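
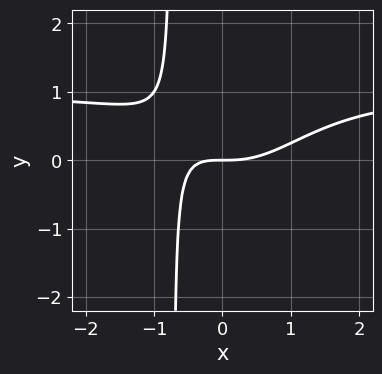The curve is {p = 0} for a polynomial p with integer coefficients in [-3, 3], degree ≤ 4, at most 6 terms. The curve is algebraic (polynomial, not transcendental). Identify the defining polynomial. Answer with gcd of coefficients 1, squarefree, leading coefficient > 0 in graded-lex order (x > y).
2*x^3*y - 2*x^3 + 3*x*y + 3*y

The degree is 4 — the shape is more complex than any degree-3 curve.
Checking where it meets the axes: one x-axis crossing is at x = 0; it crosses the y-axis at the gridline y = 0.
Assembling these constraints gives the stated polynomial.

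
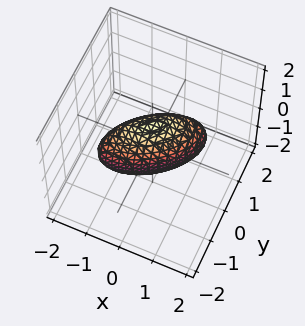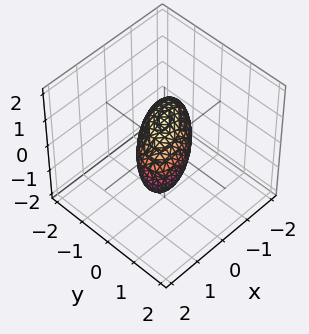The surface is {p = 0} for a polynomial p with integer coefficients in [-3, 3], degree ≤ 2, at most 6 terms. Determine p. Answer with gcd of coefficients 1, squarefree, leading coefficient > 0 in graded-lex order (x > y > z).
2*x^2 - 3*x*y + 3*y^2 + 2*z^2 - 2

Degree: no degree-1 surface has this shape, so deg p = 2.
Observable constraints: among the integer gridlines, it crosses the x-axis at x ∈ {-1, 1}; the z-axis gridline crossings are at z ∈ {-1, 1}.
These observations pin down the coefficients.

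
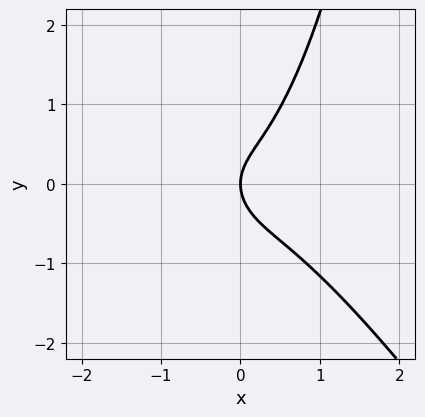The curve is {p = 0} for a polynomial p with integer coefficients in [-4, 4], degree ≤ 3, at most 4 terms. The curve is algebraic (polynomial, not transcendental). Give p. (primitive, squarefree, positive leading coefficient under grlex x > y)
First, deg p = 3. The shape is more complex than any degree-2 curve.
Then, from the axis intercepts and sections: one y-axis crossing is at y = 0; it crosses the x-axis at the gridline x = 0.
Finally, these observations pin down the coefficients.

3*x^3 + 2*x^2*y - 2*y^2 + 2*x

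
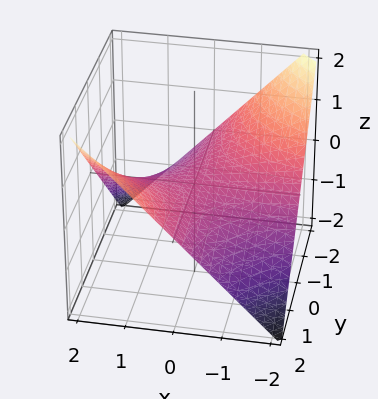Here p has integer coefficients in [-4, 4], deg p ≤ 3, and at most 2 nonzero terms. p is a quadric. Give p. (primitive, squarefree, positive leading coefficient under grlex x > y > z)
x*y - 2*z

First, degree: a hyperbolic paraboloid; a quadric, so deg p = 2.
Next, against the integer gridlines: every point of the y-axis in the box is on the surface; the visible x-axis segment lies entirely on the surface; one z-axis crossing is at z = 0.
Finally, fitting integer coefficients to these (and the overall shape) gives p.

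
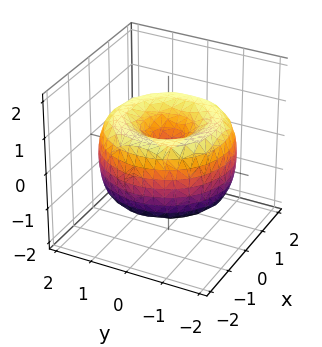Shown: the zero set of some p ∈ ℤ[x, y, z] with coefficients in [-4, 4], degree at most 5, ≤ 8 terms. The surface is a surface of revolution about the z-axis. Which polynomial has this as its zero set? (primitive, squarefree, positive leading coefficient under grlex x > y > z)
Degree: a generic line meets the surface in up to 4 points, so deg p = 4.
Symmetries: the surface is invariant under rotation about z: p = q(x² + y², z).
Against the integer gridlines: it meets the x-axis at x = 0 (among the integer gridlines); one z-axis crossing is at z = 0.
Solving for integer coefficients yields p as stated.

x^4 + 2*x^2*y^2 + y^4 - 3*x^2 - 3*y^2 + 2*z^2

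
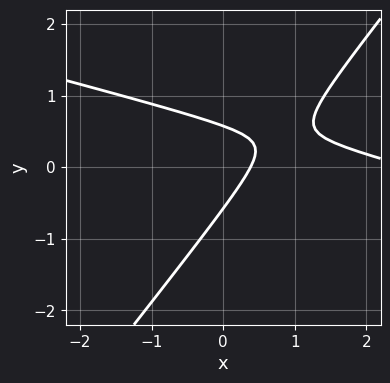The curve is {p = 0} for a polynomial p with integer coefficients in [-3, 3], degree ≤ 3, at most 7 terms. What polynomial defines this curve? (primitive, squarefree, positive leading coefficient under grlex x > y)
1. deg p = 2. A generic line meets the curve in up to 2 points.
2. Matching integer coefficients to the picture gives p.

x^2 + 3*x*y - 3*y^2 - 3*x + 1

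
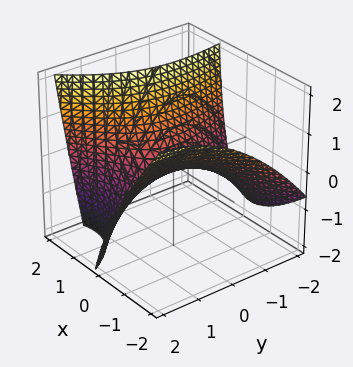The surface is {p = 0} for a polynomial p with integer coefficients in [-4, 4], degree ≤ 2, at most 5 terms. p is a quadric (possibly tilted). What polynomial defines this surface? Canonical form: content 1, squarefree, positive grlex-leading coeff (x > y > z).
1. The degree is 2 — no degree-1 surface has this shape.
2. Against the integer gridlines: it meets the x-axis at x = 0 (among the integer gridlines); it crosses the z-axis at the gridline z = 0; it meets the y-axis at y = 0 (among the integer gridlines).
3. Assembling these constraints gives the stated polynomial.

2*x^2 - 2*x*y + 2*x*z - y^2 - 3*z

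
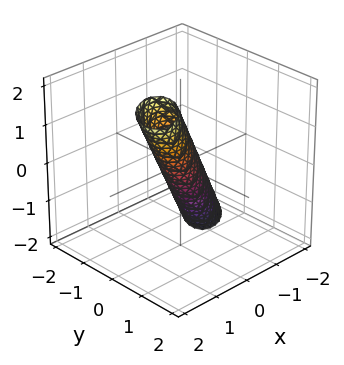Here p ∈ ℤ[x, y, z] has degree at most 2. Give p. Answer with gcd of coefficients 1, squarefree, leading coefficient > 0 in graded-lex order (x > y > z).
3*x^2 - 3*x*y - 3*x*z + 3*y^2 + z^2 - 1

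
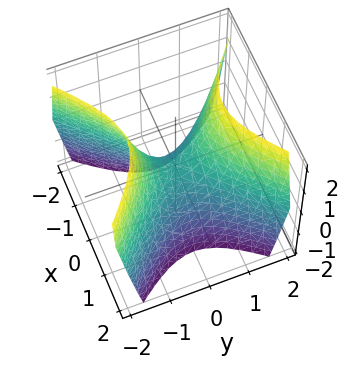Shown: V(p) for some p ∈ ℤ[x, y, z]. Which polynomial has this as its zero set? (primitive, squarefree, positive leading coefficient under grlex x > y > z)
3*x^2 - 3*y^2 + 2*z

Degree: a saddle surface; a quadric, so deg p = 2.
Symmetries: mirror symmetry x ↦ −x ⇒ only even powers of x; mirror symmetry y ↦ −y ⇒ only even powers of y.
From the visible intercepts: it crosses the y-axis at the gridline y = 0; it crosses the x-axis at the gridline x = 0; one z-axis crossing is at z = 0.
Fitting integer coefficients to these (and the overall shape) gives p.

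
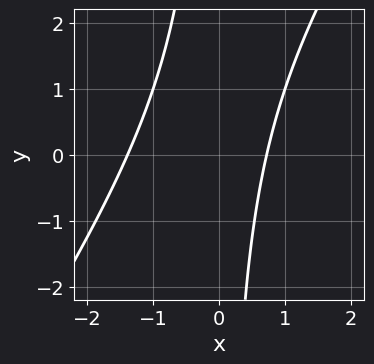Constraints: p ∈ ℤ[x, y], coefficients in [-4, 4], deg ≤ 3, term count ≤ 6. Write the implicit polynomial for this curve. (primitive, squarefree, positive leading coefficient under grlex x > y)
First, the degree is 2 — a generic line meets the curve in up to 2 points.
Next, from the visible intercepts: it misses every integer gridline on the y-axis.
Finally, matching integer coefficients to the picture gives p.

3*x^2 - 2*x*y + 2*x - 3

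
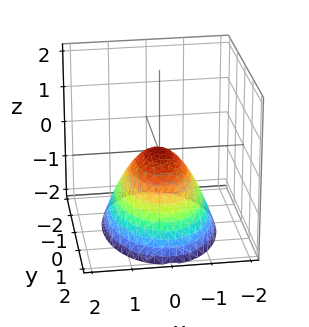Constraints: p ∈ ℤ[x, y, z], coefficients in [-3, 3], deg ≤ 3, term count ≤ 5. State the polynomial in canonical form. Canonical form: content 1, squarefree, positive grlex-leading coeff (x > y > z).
2*x^2 + y^2 + 2*z

1. deg p = 2. A paraboloid; a quadric.
2. Symmetries: the y ↦ −y reflection is a symmetry, so y appears only in even powers; it's symmetric under x → −x, forcing even powers of x.
3. Against the integer gridlines: it crosses the y-axis at the gridline y = 0; one z-axis crossing is at z = 0.
4. The integer polynomial consistent with all of this is the stated p.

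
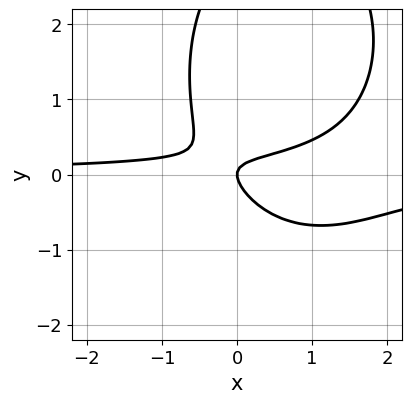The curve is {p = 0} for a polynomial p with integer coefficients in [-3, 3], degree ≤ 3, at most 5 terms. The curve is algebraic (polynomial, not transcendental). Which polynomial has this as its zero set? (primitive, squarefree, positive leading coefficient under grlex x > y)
Degree: the shape is more complex than any degree-2 curve, so deg p = 3.
Observable constraints: one x-axis crossing is at x = 0; it crosses the y-axis at the gridline y = 0.
These observations pin down the coefficients.

2*x^2*y + y^3 - 3*x*y - 3*y^2 + x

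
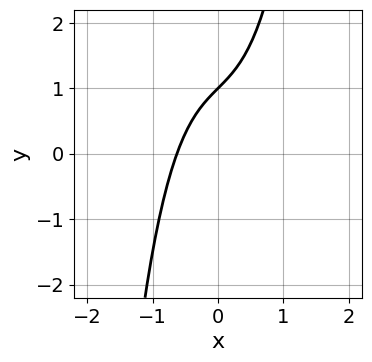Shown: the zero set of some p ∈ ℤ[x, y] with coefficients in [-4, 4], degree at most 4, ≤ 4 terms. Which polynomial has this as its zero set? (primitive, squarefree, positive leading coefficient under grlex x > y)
First, degree: no degree-2 curve has this shape, so deg p = 3.
Then, from the visible intercepts: it meets the y-axis at y = 1 (among the integer gridlines).
Finally, solving for integer coefficients yields p as stated.

3*x^3 + 2*x - 2*y + 2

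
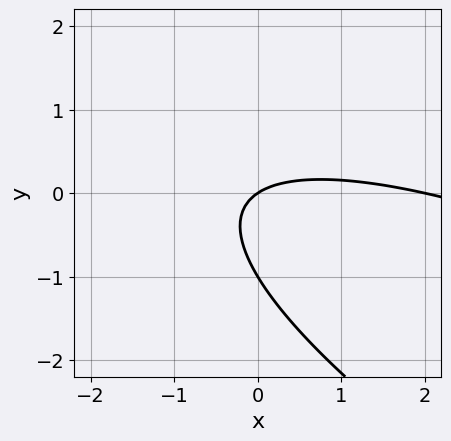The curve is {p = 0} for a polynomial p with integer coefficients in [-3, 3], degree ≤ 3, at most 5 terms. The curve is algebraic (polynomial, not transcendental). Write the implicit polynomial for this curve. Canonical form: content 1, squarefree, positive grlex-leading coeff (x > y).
x^2 + 3*x*y + 3*y^2 - 2*x + 3*y

The degree is 2 — the shape is more complex than any degree-1 curve.
Observable constraints: the x-axis gridline crossings are at x ∈ {0, 2}; the y-axis gridline crossings are at y ∈ {-1, 0}.
These observations pin down the coefficients.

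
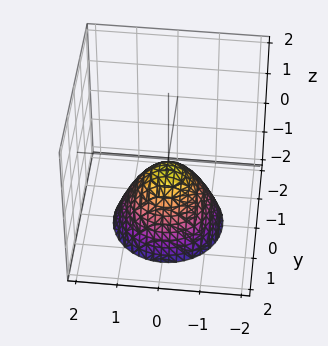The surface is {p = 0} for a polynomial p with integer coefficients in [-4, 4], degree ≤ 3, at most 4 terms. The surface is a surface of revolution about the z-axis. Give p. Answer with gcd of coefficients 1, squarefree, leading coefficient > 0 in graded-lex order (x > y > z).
3*x^2 + 3*y^2 + 3*z + 1

First, degree: no degree-1 surface has this shape, so deg p = 2.
Then, by symmetry, the z-axis is an axis of rotation, so x and y enter only as x² + y².
Next, reading off the gridlines: a circular section at z = -1 has radius between 0 and 1; the surface avoids every integer y-axis point in the box; it misses every integer gridline on the x-axis.
Finally, together with the visible shape, these determine p as stated.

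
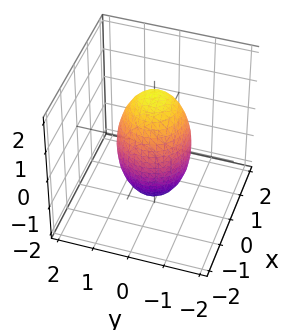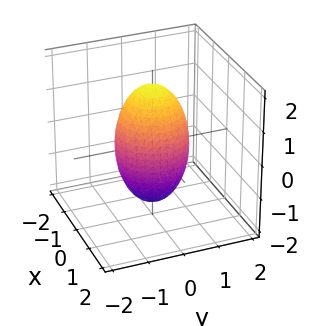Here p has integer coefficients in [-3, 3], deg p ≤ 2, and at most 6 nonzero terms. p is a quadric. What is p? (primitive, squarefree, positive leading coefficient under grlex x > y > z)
deg p = 2. A closed, bounded, convex surface; a quadric.
Symmetries: the surface is invariant under rotation about z: p = q(x² + y², z); the z ↦ −z reflection is a symmetry, so z appears only in even powers.
Reading off the gridlines: a circular section at z = -1 has radius between 0 and 1; among the integer gridlines, it crosses the x-axis at x ∈ {-1, 1}; among the integer gridlines, it crosses the y-axis at y ∈ {-1, 1}.
Matching integer coefficients to the picture gives p.

3*x^2 + 3*y^2 + z^2 - 3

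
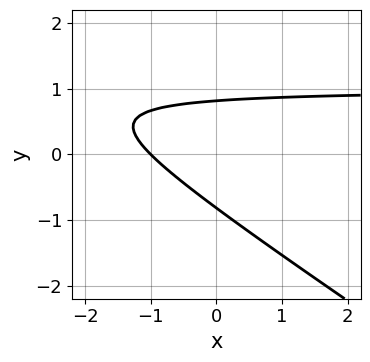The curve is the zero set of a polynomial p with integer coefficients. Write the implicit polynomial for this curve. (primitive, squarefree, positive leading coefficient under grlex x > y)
(a) The degree is 2 — the shape is more complex than any degree-1 curve.
(b) Checking where it meets the axes: one x-axis crossing is at x = -1.
(c) Putting this together gives p.

2*x*y + 3*y^2 - 2*x - 2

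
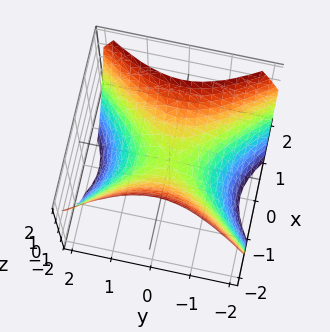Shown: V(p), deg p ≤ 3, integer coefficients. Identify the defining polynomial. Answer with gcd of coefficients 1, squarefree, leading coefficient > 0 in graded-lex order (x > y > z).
3*x^2 - 2*y^2 - 3*z

1. deg p = 2.
2. Symmetries: it's symmetric under x → −x, forcing even powers of x; mirror symmetry y ↦ −y ⇒ only even powers of y.
3. Observable constraints: it crosses the z-axis at the gridline z = 0; it crosses the y-axis at the gridline y = 0; it crosses the x-axis at the gridline x = 0.
4. Putting this together gives p.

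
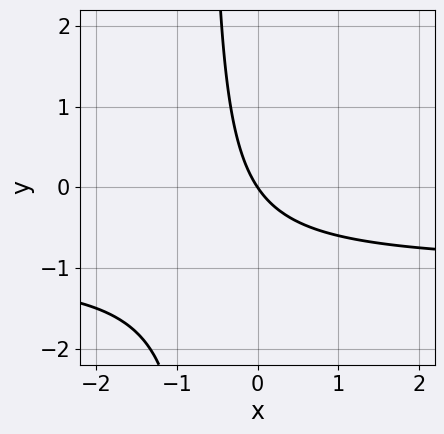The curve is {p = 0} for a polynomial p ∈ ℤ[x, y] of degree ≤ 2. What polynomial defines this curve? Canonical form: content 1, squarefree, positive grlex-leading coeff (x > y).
1. The degree is 2 — the shape is more complex than any degree-1 curve.
2. From the axis intercepts and sections: it crosses the x-axis at the gridline x = 0; one y-axis crossing is at y = 0.
3. These observations pin down the coefficients.

3*x*y + 3*x + 2*y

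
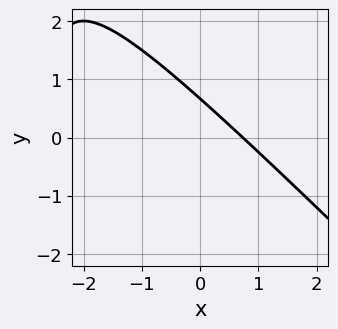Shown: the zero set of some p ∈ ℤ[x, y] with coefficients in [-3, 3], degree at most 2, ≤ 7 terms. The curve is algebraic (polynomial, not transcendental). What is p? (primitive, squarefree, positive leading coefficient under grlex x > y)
x^2 + x*y + 2*x + 3*y - 2

(a) Degree: the shape is more complex than any degree-1 curve, so deg p = 2.
(b) Matching integer coefficients to the picture gives p.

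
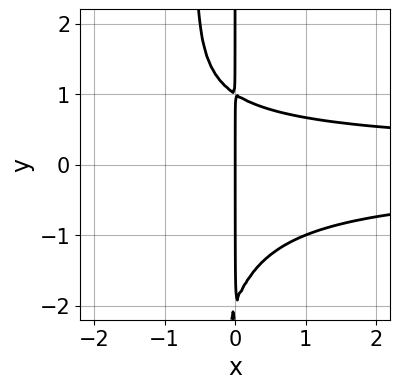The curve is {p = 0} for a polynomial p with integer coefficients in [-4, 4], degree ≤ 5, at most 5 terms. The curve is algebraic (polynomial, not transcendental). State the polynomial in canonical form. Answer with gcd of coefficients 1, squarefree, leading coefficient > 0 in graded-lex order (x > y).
2*x^2*y^2 + x*y^2 + x*y - 2*x

1. deg p = 4. The shape is more complex than any degree-3 curve.
2. From the axis intercepts and sections: every point of the y-axis in the box is on the curve; one x-axis crossing is at x = 0.
3. The integer polynomial consistent with all of this is the stated p.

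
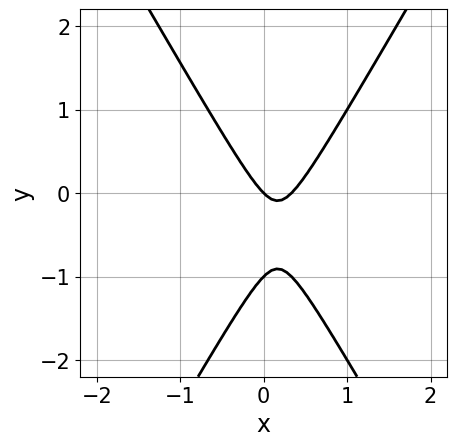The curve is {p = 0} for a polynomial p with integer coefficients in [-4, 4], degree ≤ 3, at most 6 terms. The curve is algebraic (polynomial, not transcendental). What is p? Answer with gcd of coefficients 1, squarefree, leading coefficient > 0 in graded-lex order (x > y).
1. Degree: a generic line meets the curve in up to 2 points, so deg p = 2.
2. Observable constraints: it crosses the x-axis at the gridline x = 0; among the integer gridlines, it crosses the y-axis at y ∈ {-1, 0}.
3. The integer polynomial consistent with all of this is the stated p.

3*x^2 - y^2 - x - y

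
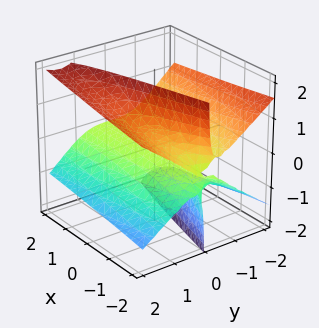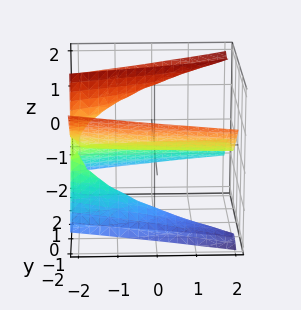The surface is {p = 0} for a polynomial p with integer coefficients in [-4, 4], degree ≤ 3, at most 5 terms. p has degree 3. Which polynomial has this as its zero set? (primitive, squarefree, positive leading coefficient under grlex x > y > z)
Degree: a generic line meets the surface in up to 3 points, so deg p = 3.
Against the integer gridlines: one z-axis crossing is at z = 0; it crosses the y-axis at the gridline y = 0.
Together with the visible shape, these determine p as stated. Check: (-1, 0, 0) on the x-axis lies on the surface, and p(-1, 0, 0) = 0. ✓

y^3 - 2*y*z^2 + x*z + 2*z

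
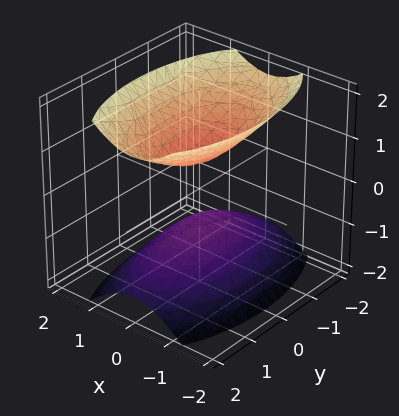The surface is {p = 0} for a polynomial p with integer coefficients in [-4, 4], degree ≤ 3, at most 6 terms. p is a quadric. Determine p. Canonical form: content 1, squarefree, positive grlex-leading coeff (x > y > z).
(a) The picture has 2 separate pieces. They look like related sheets of one shape, so recover p as a whole.
(b) The degree is 2 — two separate bowl-shaped sheets opening away from each other; a quadric.
(c) Symmetries: it's symmetric under y → −y, forcing even powers of y; the x ↦ −x reflection is a symmetry, so x appears only in even powers; the z ↦ −z reflection is a symmetry, so z appears only in even powers.
(d) From the visible intercepts: it misses every integer gridline on the x-axis; it misses every integer gridline on the y-axis.
(e) Matching integer coefficients to the picture gives p.

3*x^2 + y^2 - 2*z^2 + 1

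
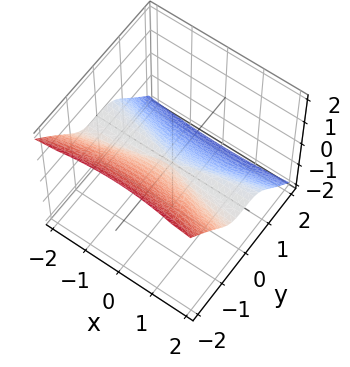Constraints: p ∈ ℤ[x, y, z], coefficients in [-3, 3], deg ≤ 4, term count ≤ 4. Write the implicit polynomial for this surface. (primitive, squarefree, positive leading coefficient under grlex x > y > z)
x^2*z + 3*y^3 + 3*z^3

deg p = 3. No degree-2 surface has this shape.
Checking where it meets the axes: it meets the z-axis at z = 0 (among the integer gridlines); every point of the x-axis in the box is on the surface; it crosses the y-axis at the gridline y = 0.
Matching integer coefficients to the picture gives p.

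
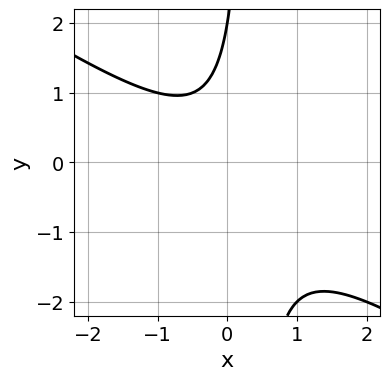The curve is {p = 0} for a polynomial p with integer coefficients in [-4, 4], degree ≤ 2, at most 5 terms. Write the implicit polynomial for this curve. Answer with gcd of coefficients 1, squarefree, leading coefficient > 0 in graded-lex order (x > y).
(a) The degree is 2 — a generic line meets the curve in up to 2 points.
(b) Checking where it meets the axes: no x-intercept at any integer in the box; it meets the y-axis at y = 2 (among the integer gridlines).
(c) Matching integer coefficients to the picture gives p.

2*x^2 + 3*x*y - y + 2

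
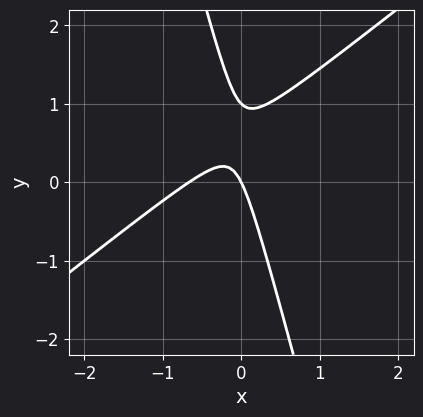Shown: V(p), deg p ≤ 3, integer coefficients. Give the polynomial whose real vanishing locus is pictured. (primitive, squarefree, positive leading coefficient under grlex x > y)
3*x^2 - 3*x*y - y^2 + 2*x + y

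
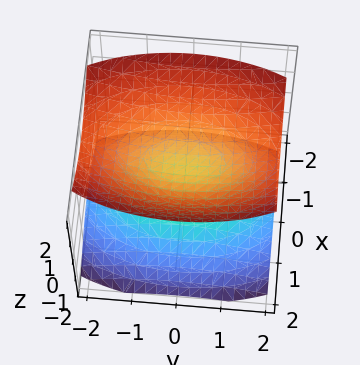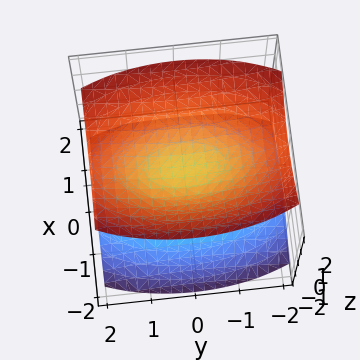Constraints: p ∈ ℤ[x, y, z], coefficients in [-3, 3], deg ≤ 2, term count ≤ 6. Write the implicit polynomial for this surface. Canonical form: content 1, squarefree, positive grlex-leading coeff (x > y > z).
3*x^2 + y^2 - 3*z^2 + 1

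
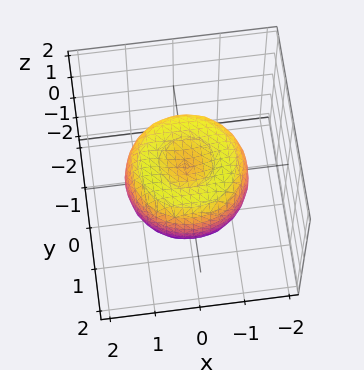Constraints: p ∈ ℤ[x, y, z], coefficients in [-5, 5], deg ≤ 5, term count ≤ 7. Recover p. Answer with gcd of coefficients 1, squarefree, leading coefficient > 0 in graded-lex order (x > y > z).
First, deg p = 4.
Then, by symmetry, every cross-section ⟂ z is a circle, so x, y appear only via x² + y².
Next, reading off the gridlines: a circular section at z = 0 has radius between 1 and 2.
Finally, solving for integer coefficients yields p as stated.

2*x^4 + 4*x^2*y^2 + 2*y^4 - 3*x^2 - 3*y^2 + 3*z^2 - 1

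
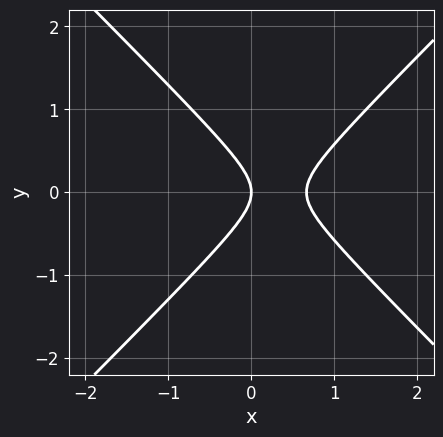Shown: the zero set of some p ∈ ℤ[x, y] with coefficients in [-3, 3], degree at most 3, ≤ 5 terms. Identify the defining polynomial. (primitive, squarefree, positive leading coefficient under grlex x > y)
(a) The degree is 2 — no degree-1 curve has this shape.
(b) Symmetries: it's symmetric under y → −y, forcing even powers of y.
(c) Against the integer gridlines: it meets the y-axis at y = 0 (among the integer gridlines); one x-axis crossing is at x = 0.
(d) Matching integer coefficients to the picture gives p.

3*x^2 - 3*y^2 - 2*x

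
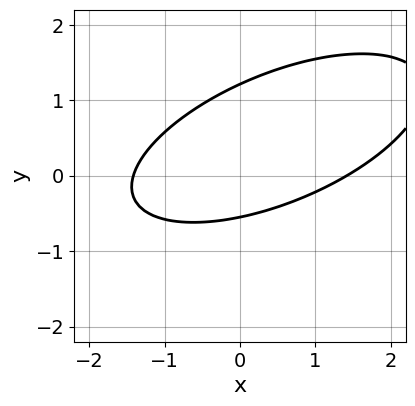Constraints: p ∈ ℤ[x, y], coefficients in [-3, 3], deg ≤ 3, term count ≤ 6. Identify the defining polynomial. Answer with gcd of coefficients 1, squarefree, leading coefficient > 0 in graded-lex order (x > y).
x^2 - 2*x*y + 3*y^2 - 2*y - 2

Degree: no degree-1 curve has this shape, so deg p = 2.
Matching integer coefficients to the picture gives p.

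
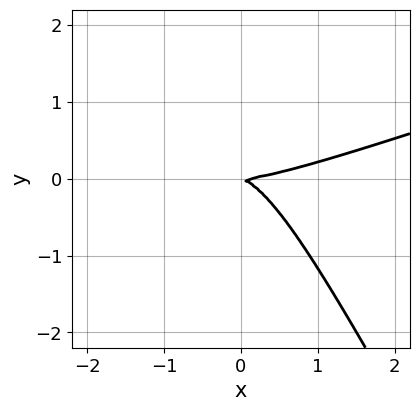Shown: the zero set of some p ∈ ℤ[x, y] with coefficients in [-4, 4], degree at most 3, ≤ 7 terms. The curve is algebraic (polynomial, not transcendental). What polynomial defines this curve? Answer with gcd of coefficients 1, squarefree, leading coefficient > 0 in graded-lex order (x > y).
x^3 - 3*x^2*y + y^3 - x*y - 3*y^2

(a) The degree is 3 — no degree-2 curve has this shape.
(b) From the axis intercepts and sections: it meets the x-axis at x = 0 (among the integer gridlines); it meets the y-axis at y = 0 (among the integer gridlines).
(c) Matching integer coefficients to the picture gives p.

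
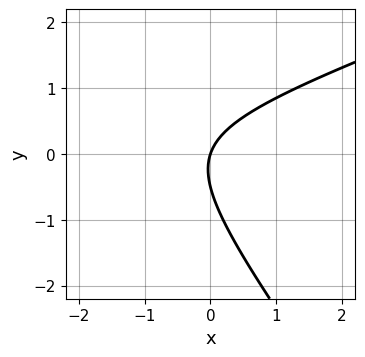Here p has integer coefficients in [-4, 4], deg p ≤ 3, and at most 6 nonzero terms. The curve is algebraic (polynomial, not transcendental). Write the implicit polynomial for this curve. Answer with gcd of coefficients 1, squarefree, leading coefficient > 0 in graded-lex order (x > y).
x^2 - 2*x*y - 2*y^2 + 3*x - y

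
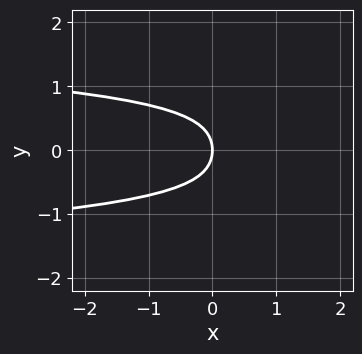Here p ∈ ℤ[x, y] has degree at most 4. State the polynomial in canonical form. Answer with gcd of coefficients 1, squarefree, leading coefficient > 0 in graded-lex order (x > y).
1. Degree: the shape is more complex than any degree-3 curve, so deg p = 4.
2. Symmetries: mirror symmetry y ↦ −y ⇒ only even powers of y.
3. From the axis intercepts and sections: one x-axis crossing is at x = 0; it crosses the y-axis at the gridline y = 0.
4. These observations pin down the coefficients.

2*y^4 + y^2 + x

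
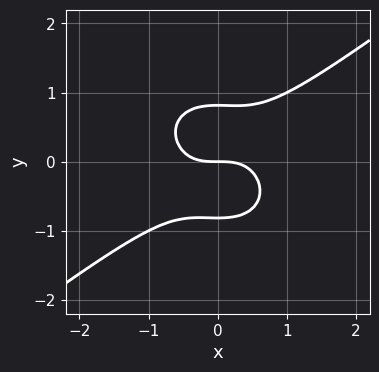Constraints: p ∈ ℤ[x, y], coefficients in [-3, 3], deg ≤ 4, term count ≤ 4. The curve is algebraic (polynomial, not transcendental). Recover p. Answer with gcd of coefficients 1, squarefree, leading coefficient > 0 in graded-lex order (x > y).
1. The degree is 3 — no degree-2 curve has this shape.
2. Checking where it meets the axes: one x-axis crossing is at x = 0; it meets the y-axis at y = 0 (among the integer gridlines).
3. Together with the visible shape, these determine p as stated.

2*x^3 - x^2*y - 3*y^3 + 2*y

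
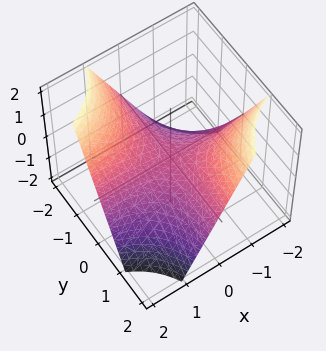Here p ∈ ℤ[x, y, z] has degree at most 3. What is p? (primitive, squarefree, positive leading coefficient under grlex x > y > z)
1. deg p = 2.
2. Checking where it meets the axes: it meets the z-axis at z = 0 (among the integer gridlines); every point of the x-axis in the box is on the surface.
3. Assembling these constraints gives the stated polynomial.

x*y + z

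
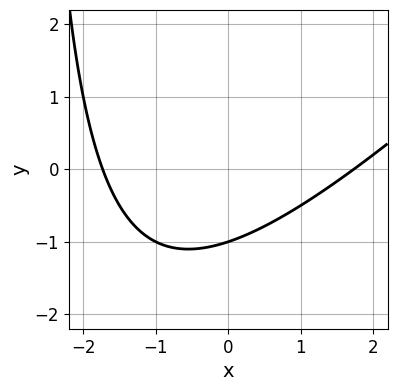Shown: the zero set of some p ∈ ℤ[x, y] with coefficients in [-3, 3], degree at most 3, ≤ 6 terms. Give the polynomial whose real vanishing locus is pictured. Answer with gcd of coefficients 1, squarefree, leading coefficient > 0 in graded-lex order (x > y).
1. The degree is 2 — the shape is more complex than any degree-1 curve.
2. Observable constraints: it meets the y-axis at y = -1 (among the integer gridlines).
3. Matching integer coefficients to the picture gives p.

x^2 - x*y - 3*y - 3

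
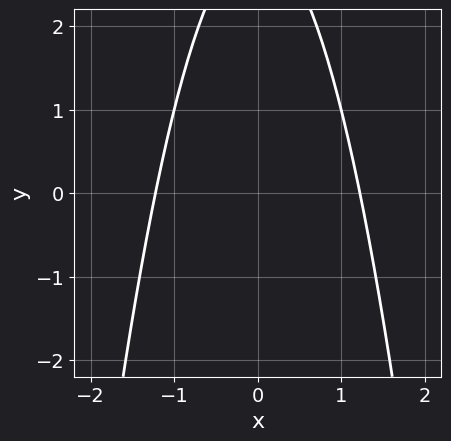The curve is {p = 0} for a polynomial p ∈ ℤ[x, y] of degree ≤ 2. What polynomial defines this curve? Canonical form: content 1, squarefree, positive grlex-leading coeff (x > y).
(a) deg p = 2. A generic line meets the curve in up to 2 points.
(b) Symmetries: it's symmetric under x → −x, forcing even powers of x.
(c) Reading off the gridlines: it misses every integer gridline on the y-axis.
(d) Fitting integer coefficients to these (and the overall shape) gives p.

2*x^2 + y - 3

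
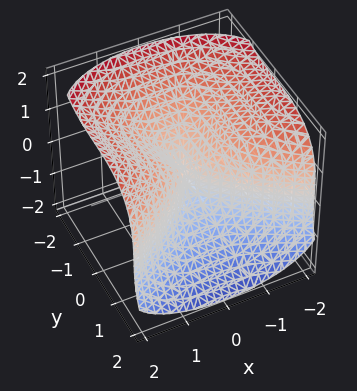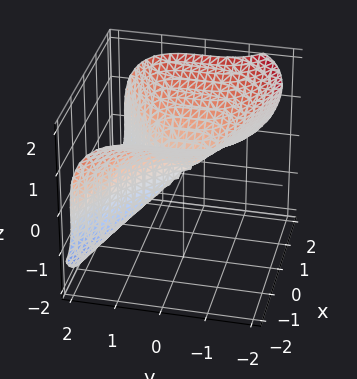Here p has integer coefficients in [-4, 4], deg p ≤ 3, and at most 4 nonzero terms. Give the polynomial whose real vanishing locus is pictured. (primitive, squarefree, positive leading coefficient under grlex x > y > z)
1. Degree: the shape is more complex than any degree-2 surface, so deg p = 3.
2. Against the integer gridlines: it meets the y-axis at y = 0 (among the integer gridlines); one z-axis crossing is at z = 0; one x-axis crossing is at x = 0.
3. Fitting integer coefficients to these (and the overall shape) gives p.

2*y^3 + 2*z^3 - 3*x^2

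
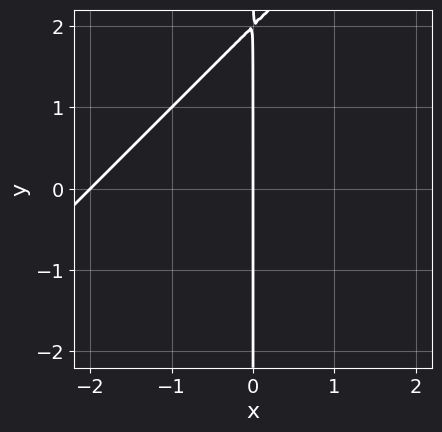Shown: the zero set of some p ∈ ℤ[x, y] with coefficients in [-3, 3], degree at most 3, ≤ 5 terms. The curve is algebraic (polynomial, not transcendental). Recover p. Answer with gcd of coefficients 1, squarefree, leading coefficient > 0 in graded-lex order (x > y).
x^2 - x*y + 2*x

Degree: no degree-1 curve has this shape, so deg p = 2.
Checking where it meets the axes: every point of the y-axis in the box is on the curve; the x-axis gridline crossings are at x ∈ {-2, 0}.
Assembling these constraints gives the stated polynomial.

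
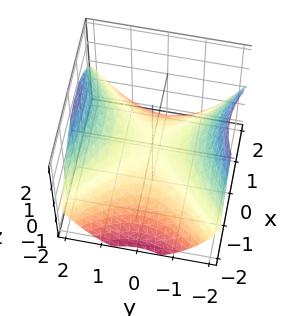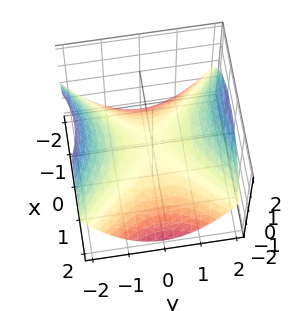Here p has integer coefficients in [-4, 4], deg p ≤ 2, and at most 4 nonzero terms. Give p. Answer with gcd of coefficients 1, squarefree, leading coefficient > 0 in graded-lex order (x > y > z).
1. The degree is 2 — a hyperbolic paraboloid; a quadric.
2. Symmetries: the x ↦ −x reflection is a symmetry, so x appears only in even powers; the y ↦ −y reflection is a symmetry, so y appears only in even powers.
3. Against the integer gridlines: one z-axis crossing is at z = 0; one y-axis crossing is at y = 0.
4. The integer polynomial consistent with all of this is the stated p.

x^2 - y^2 + 2*z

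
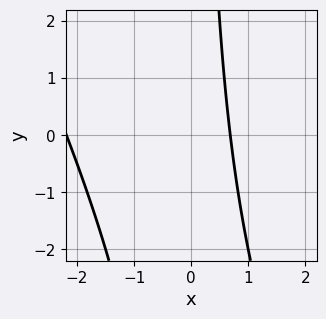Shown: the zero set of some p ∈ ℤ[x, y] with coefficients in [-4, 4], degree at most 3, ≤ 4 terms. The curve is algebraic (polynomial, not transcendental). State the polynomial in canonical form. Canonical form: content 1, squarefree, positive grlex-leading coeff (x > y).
2*x^2 + x*y + 3*x - 3

(a) deg p = 2.
(b) From the axis intercepts and sections: the curve avoids every integer y-axis point in the box.
(c) Assembling these constraints gives the stated polynomial.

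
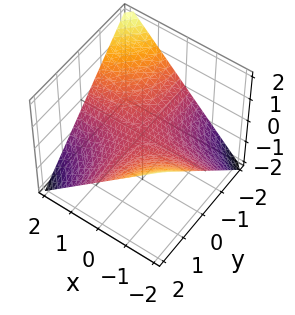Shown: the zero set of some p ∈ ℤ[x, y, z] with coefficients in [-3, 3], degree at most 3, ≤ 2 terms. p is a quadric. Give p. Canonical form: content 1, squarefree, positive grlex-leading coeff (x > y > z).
(a) Degree: a saddle surface; a quadric, so deg p = 2.
(b) From the axis intercepts and sections: every point of the y-axis in the box is on the surface; one z-axis crossing is at z = 0; the visible x-axis segment lies entirely on the surface.
(c) Putting this together gives p.

x*y + 2*z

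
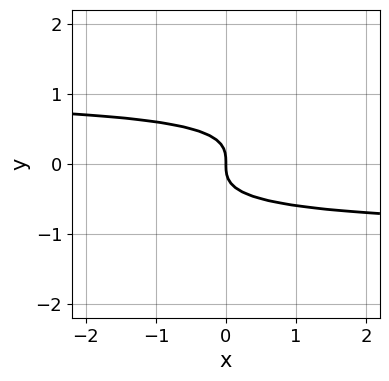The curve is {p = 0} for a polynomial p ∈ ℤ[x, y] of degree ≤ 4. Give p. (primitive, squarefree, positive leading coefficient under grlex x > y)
x*y^2 - 3*y^3 - x

deg p = 3. The shape is more complex than any degree-2 curve.
Against the integer gridlines: one x-axis crossing is at x = 0; it meets the y-axis at y = 0 (among the integer gridlines).
These observations pin down the coefficients.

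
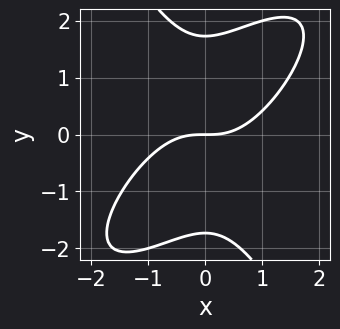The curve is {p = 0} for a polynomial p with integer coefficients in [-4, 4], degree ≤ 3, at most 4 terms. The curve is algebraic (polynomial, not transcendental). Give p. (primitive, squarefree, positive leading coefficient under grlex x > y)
2*x^3 - 2*x^2*y + y^3 - 3*y

Degree: the shape is more complex than any degree-2 curve, so deg p = 3.
Observable constraints: it meets the x-axis at x = 0 (among the integer gridlines); it meets the y-axis at y = 0 (among the integer gridlines).
Together with the visible shape, these determine p as stated.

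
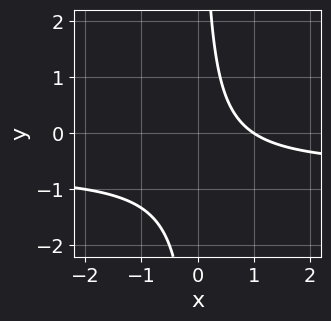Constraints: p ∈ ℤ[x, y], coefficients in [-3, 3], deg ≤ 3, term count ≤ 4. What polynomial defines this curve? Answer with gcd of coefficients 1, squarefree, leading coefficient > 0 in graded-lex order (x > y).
3*x*y + 2*x - 2

First, degree: a generic line meets the curve in up to 2 points, so deg p = 2.
Then, from the visible intercepts: it meets the x-axis at x = 1 (among the integer gridlines); the curve avoids every integer y-axis point in the box.
Finally, fitting integer coefficients to these (and the overall shape) gives p.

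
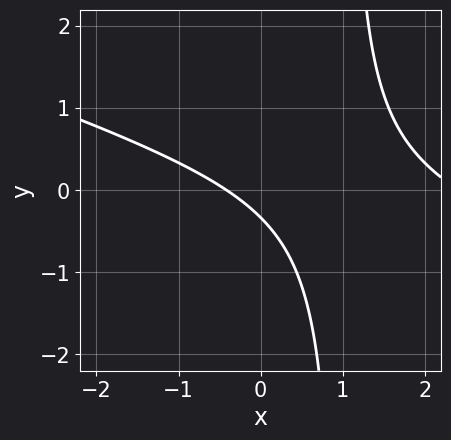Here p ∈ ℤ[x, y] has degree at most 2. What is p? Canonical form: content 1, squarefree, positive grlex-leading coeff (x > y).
x^2 + 3*x*y - 2*x - 3*y - 1

(a) The degree is 2 — no degree-1 curve has this shape.
(b) Matching integer coefficients to the picture gives p.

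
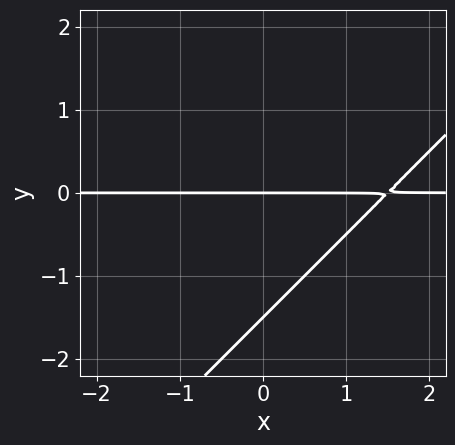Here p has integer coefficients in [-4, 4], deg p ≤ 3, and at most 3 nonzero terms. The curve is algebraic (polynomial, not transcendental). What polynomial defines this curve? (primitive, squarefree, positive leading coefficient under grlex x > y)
2*x*y - 2*y^2 - 3*y

1. deg p = 2. The shape is more complex than any degree-1 curve.
2. Against the integer gridlines: every point of the x-axis in the box is on the curve; one y-axis crossing is at y = 0.
3. Solving for integer coefficients yields p as stated.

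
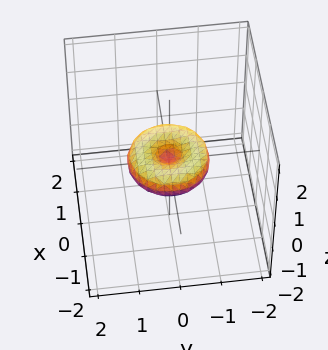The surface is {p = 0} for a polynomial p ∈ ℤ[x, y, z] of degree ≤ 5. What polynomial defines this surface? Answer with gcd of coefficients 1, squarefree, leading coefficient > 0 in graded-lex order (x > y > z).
x^4 + 2*x^2*y^2 + y^4 - x^2 - y^2 + 2*z^2

1. Degree: a generic line meets the surface in up to 4 points, so deg p = 4.
2. Symmetry: the surface is invariant under rotation about z: p = q(x² + y², z).
3. Against the integer gridlines: among the integer gridlines, it crosses the x-axis at x ∈ {-1, 0, 1}; among the integer gridlines, it crosses the y-axis at y ∈ {-1, 0, 1}; a circular section at z = 0 has radius exactly 1.
4. The integer polynomial consistent with all of this is the stated p.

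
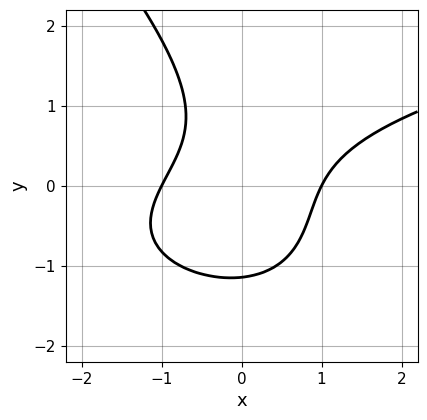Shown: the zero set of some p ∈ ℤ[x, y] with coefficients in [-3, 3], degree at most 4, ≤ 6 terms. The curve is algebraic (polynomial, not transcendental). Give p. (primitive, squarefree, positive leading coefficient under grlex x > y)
2*x*y^2 + 2*y^3 - 3*x^2 + 3*x*y + 3

(a) Degree: the shape is more complex than any degree-2 curve, so deg p = 3.
(b) From the axis intercepts and sections: among the integer gridlines, it crosses the x-axis at x ∈ {-1, 1}.
(c) The integer polynomial consistent with all of this is the stated p.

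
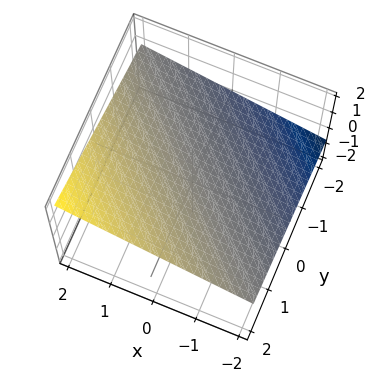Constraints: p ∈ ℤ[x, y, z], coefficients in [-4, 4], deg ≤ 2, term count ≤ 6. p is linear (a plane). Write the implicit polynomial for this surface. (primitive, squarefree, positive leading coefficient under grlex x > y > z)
x + y - 3*z + 2

Degree: the surface is flat (a plane), so deg p = 1.
Reading off the gridlines: one x-axis crossing is at x = -2; one y-axis crossing is at y = -2.
Together with the visible shape, these determine p as stated.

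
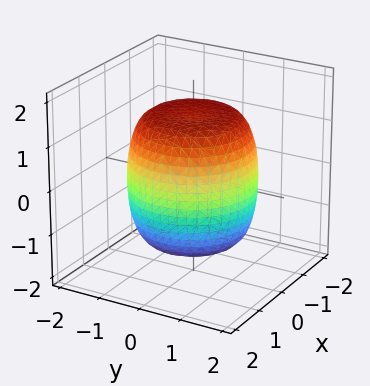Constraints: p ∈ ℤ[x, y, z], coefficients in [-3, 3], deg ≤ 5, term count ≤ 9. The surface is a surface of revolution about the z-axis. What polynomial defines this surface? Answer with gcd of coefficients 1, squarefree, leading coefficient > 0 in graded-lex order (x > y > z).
x^4 + 2*x^2*y^2 + y^4 - x^2 - y^2 + z^2 - 2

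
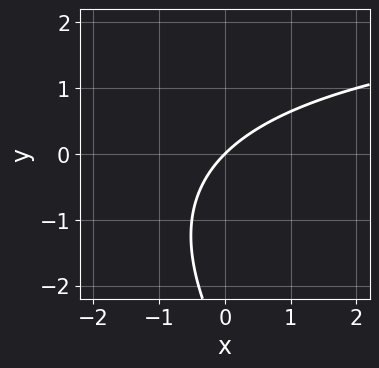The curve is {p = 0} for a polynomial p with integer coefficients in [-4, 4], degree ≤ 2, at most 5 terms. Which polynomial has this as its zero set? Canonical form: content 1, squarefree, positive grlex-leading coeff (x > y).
x*y + y^2 - 3*x + 3*y

The degree is 2 — no degree-1 curve has this shape.
Observable constraints: it crosses the y-axis at the gridline y = 0; one x-axis crossing is at x = 0.
Fitting integer coefficients to these (and the overall shape) gives p.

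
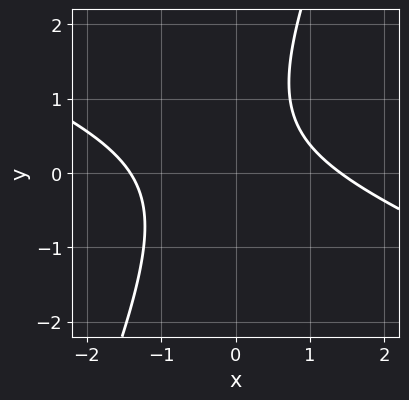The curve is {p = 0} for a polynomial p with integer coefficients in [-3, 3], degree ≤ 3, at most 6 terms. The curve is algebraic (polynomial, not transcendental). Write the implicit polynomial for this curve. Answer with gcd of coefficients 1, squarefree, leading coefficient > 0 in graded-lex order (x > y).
deg p = 2.
From the axis intercepts and sections: the curve avoids every integer y-axis point in the box.
Matching integer coefficients to the picture gives p.

x^2 + 2*x*y - y^2 + y - 2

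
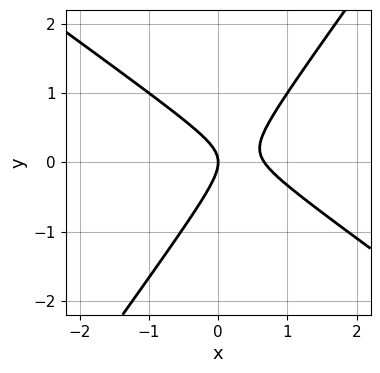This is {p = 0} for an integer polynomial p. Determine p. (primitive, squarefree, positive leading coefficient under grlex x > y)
1. Degree: a generic line meets the curve in up to 2 points, so deg p = 2.
2. Observable constraints: one x-axis crossing is at x = 0; it crosses the y-axis at the gridline y = 0.
3. Solving for integer coefficients yields p as stated.

3*x^2 + 2*x*y - 3*y^2 - 2*x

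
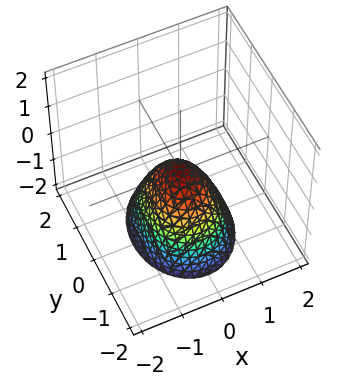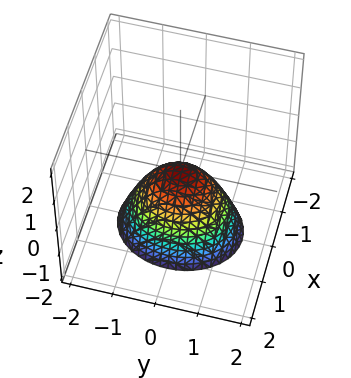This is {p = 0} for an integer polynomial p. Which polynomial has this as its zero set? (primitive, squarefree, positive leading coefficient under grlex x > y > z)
First, deg p = 2. A paraboloid; a quadric.
Next, symmetries: mirror symmetry y ↦ −y ⇒ only even powers of y; it's symmetric under x → −x, forcing even powers of x.
Next, from the axis intercepts and sections: it meets the y-axis at y = 0 (among the integer gridlines); one z-axis crossing is at z = 0; it meets the x-axis at x = 0 (among the integer gridlines).
Finally, solving for integer coefficients yields p as stated.

3*x^2 + 2*y^2 + 2*z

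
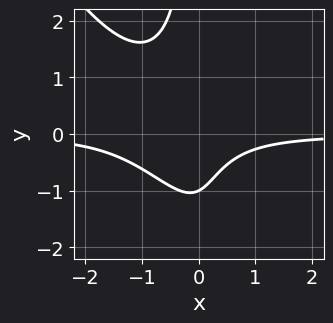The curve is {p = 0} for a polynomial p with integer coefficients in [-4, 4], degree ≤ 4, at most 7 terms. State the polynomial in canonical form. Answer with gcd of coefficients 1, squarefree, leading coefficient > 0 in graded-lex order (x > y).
3*x^2*y + 2*x*y^2 + 3*x*y + 2*y + 2

First, the degree is 3 — the shape is more complex than any degree-2 curve.
Next, checking where it meets the axes: the curve avoids every integer x-axis point in the box; one y-axis crossing is at y = -1.
Finally, fitting integer coefficients to these (and the overall shape) gives p.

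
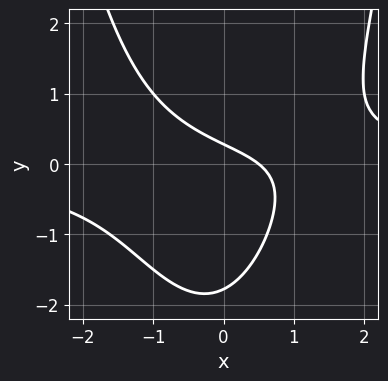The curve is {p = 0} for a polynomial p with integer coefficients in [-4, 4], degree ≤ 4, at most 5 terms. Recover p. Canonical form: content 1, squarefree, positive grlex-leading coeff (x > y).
2*x^2*y - 2*y^2 - 2*x - 3*y + 1

First, degree: the shape is more complex than any degree-2 curve, so deg p = 3.
Finally, the integer polynomial consistent with all of this is the stated p.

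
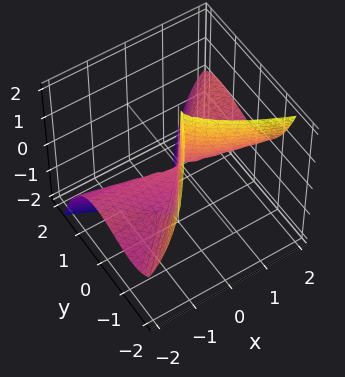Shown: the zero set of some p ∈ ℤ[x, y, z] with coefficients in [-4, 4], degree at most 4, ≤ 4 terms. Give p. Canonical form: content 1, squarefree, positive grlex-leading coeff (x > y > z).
x^2*z - x*y^2 + y^3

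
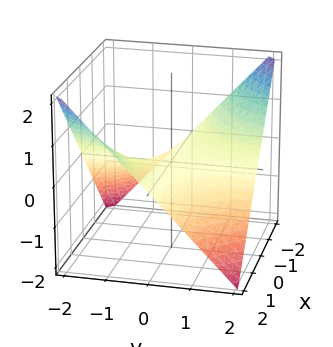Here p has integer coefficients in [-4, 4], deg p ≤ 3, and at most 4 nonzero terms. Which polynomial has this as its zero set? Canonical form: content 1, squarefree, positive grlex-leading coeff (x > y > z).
1. The degree is 2 — a hyperbolic paraboloid; a quadric.
2. From the axis intercepts and sections: every point of the y-axis in the box is on the surface; the visible x-axis segment lies entirely on the surface; one z-axis crossing is at z = 0.
3. Fitting integer coefficients to these (and the overall shape) gives p.

x*y + 2*z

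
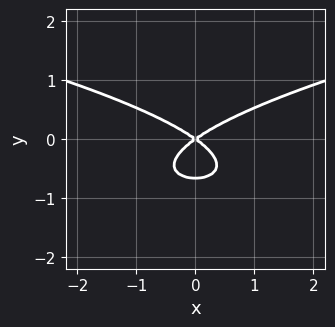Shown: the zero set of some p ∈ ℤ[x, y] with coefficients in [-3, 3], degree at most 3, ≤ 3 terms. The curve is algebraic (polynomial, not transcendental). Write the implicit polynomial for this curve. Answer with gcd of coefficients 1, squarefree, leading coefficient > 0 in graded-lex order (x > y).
The degree is 3 — the shape is more complex than any degree-2 curve.
Symmetries: it's symmetric under x → −x, forcing even powers of x.
From the visible intercepts: it meets the y-axis at y = 0 (among the integer gridlines); it crosses the x-axis at the gridline x = 0.
Assembling these constraints gives the stated polynomial.

3*y^3 - x^2 + 2*y^2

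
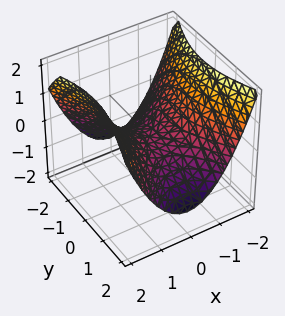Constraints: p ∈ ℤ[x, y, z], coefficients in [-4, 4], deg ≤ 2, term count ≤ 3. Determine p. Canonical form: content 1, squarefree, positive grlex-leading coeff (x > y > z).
1. The degree is 2 — a hyperbolic paraboloid; a quadric.
2. Symmetries: mirror symmetry y ↦ −y ⇒ only even powers of y; mirror symmetry x ↦ −x ⇒ only even powers of x.
3. Against the integer gridlines: it crosses the x-axis at the gridline x = 0; it crosses the z-axis at the gridline z = 0.
4. These observations pin down the coefficients.

2*x^2 - y^2 - 3*z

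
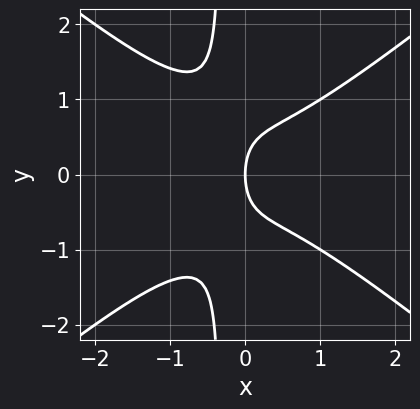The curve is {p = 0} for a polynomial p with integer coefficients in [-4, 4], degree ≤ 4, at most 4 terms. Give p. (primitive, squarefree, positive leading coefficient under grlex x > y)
2*x^3 - 3*x*y^2 - y^2 + 2*x

(a) The degree is 3 — the shape is more complex than any degree-2 curve.
(b) Symmetries: mirror symmetry y ↦ −y ⇒ only even powers of y.
(c) Against the integer gridlines: it meets the x-axis at x = 0 (among the integer gridlines); it crosses the y-axis at the gridline y = 0.
(d) Assembling these constraints gives the stated polynomial.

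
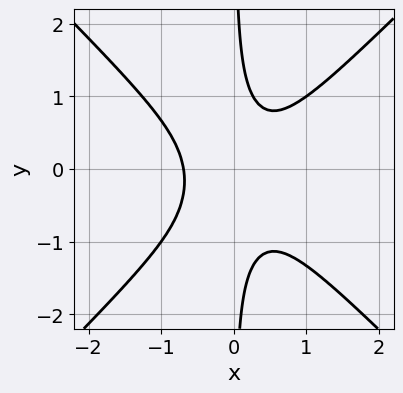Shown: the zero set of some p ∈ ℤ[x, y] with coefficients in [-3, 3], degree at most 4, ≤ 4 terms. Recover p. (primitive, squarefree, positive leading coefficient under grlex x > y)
(a) deg p = 3. The shape is more complex than any degree-2 curve.
(b) From the visible intercepts: no y-intercept at any integer in the box.
(c) Together with the visible shape, these determine p as stated.

3*x^3 - 3*x*y^2 - x*y + 1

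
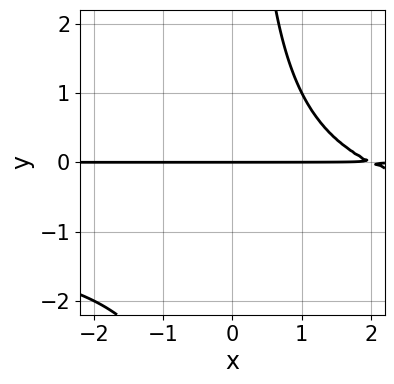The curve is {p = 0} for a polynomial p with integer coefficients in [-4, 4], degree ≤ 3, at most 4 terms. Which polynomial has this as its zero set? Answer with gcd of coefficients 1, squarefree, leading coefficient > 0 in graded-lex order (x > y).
First, degree: no degree-2 curve has this shape, so deg p = 3.
Next, from the visible intercepts: one y-axis crossing is at y = 0; the visible x-axis segment lies entirely on the curve.
Finally, solving for integer coefficients yields p as stated.

x*y^2 + x*y - 2*y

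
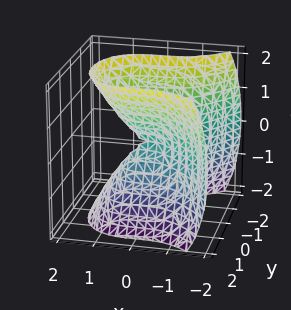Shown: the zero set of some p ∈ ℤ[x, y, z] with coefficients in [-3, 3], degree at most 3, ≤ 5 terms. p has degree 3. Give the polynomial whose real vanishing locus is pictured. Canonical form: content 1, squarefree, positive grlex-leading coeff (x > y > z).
(a) deg p = 3.
(b) Reading off the gridlines: it crosses the z-axis at the gridline z = 0; it crosses the y-axis at the gridline y = 0; it crosses the x-axis at the gridline x = 0.
(c) Putting this together gives p.

x^3 + 2*y^2 - z^2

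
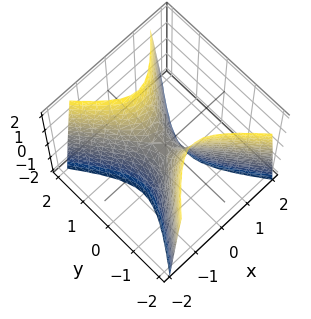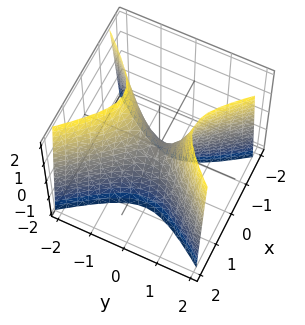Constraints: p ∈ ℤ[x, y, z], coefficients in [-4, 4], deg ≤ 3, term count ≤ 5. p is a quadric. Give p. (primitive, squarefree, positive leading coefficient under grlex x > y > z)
3*x^2 - 2*y^2 + z

First, the degree is 2 — a hyperbolic paraboloid; a quadric.
Next, symmetries: the x ↦ −x reflection is a symmetry, so x appears only in even powers; it's symmetric under y → −y, forcing even powers of y.
Next, observable constraints: it meets the y-axis at y = 0 (among the integer gridlines); it meets the z-axis at z = 0 (among the integer gridlines); one x-axis crossing is at x = 0.
Finally, the integer polynomial consistent with all of this is the stated p.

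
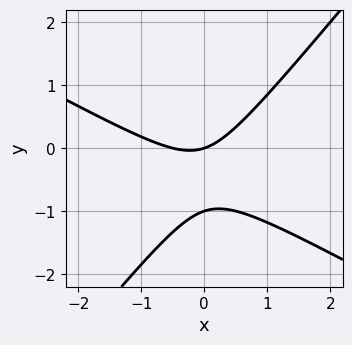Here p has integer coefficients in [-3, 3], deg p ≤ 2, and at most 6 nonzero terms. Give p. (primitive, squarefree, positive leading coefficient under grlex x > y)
2*x^2 + 2*x*y - 3*y^2 + x - 3*y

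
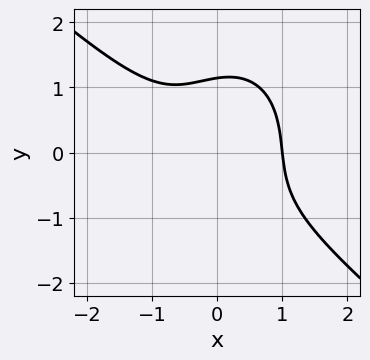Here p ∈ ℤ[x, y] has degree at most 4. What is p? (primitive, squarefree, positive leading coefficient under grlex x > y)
deg p = 3.
Against the integer gridlines: it crosses the x-axis at the gridline x = 1.
Matching integer coefficients to the picture gives p.

3*x^3 + 2*x^2*y + 2*y^3 - x*y - 3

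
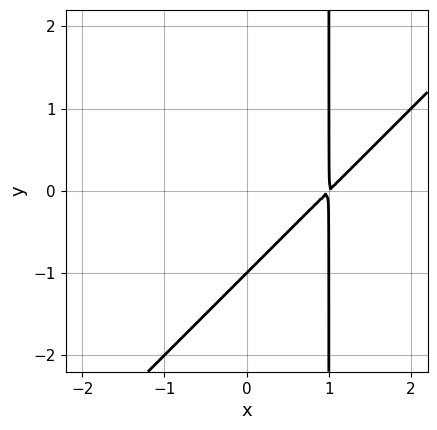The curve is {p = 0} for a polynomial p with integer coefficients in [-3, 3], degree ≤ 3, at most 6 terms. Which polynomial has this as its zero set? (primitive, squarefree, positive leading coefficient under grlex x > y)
(a) The degree is 2 — a generic line meets the curve in up to 2 points.
(b) Against the integer gridlines: it crosses the y-axis at the gridline y = -1.
(c) Solving for integer coefficients yields p as stated.

x^2 - x*y - 2*x + y + 1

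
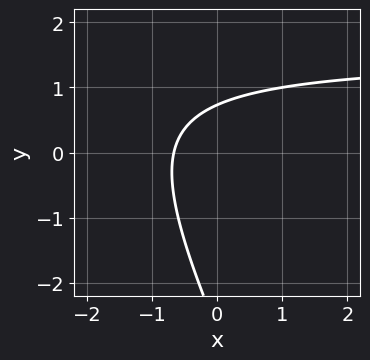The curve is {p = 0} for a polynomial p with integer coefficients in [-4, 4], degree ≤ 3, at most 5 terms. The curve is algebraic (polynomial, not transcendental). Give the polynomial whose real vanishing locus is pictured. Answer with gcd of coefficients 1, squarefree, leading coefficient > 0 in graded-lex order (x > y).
2*x*y + y^2 - 3*x + 2*y - 2

First, deg p = 2.
Finally, putting this together gives p.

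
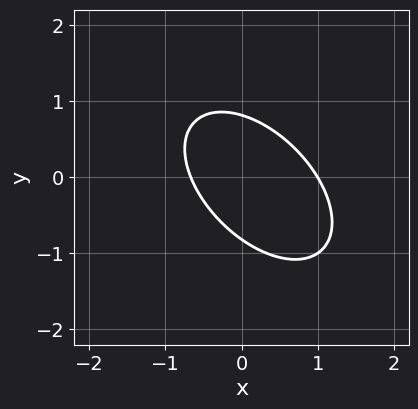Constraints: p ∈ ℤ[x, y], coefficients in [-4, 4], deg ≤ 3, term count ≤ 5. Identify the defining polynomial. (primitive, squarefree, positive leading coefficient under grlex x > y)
3*x^2 + 3*x*y + 3*y^2 - x - 2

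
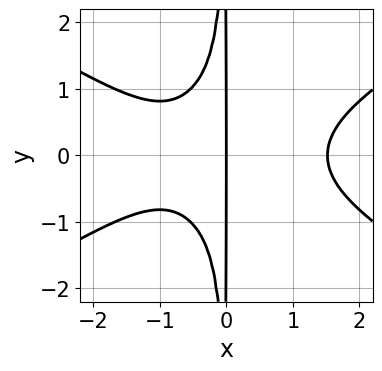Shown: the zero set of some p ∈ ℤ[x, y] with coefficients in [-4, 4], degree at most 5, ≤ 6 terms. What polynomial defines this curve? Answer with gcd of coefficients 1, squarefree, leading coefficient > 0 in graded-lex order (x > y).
(a) Degree: a generic line meets the curve in up to 4 points, so deg p = 4.
(b) Symmetries: mirror symmetry y ↦ −y ⇒ only even powers of y.
(c) Reading off the gridlines: every point of the y-axis in the box is on the curve; one x-axis crossing is at x = 0.
(d) Solving for integer coefficients yields p as stated.

x^4 - 3*x^2*y^2 - x^2 - 2*x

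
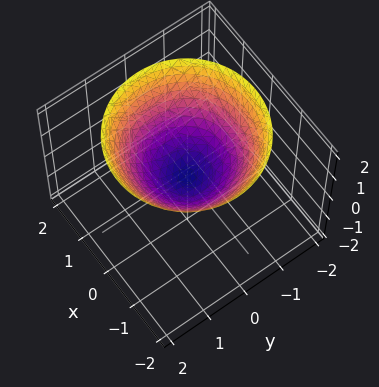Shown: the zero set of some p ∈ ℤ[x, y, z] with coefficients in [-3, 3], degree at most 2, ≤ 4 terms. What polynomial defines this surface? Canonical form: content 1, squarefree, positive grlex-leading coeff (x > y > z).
(a) deg p = 2.
(b) By symmetry, every cross-section ⟂ z is a circle, so x, y appear only via x² + y².
(c) From the visible intercepts: it crosses the z-axis at the gridline z = 0; it crosses the y-axis at the gridline y = 0.
(d) Putting this together gives p.

2*x^2 + 2*y^2 - 3*z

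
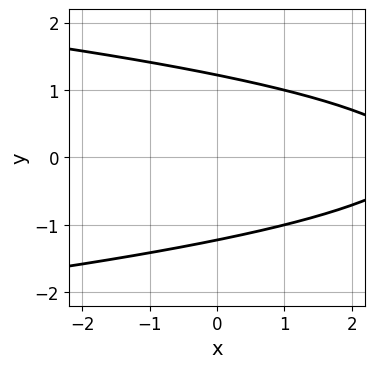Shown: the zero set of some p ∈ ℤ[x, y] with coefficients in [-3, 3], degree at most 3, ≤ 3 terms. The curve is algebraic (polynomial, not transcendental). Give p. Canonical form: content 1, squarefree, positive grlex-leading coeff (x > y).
(a) Degree: no degree-1 curve has this shape, so deg p = 2.
(b) Symmetries: the y ↦ −y reflection is a symmetry, so y appears only in even powers.
(c) Reading off the gridlines: no x-intercept at any integer in the box.
(d) Putting this together gives p.

2*y^2 + x - 3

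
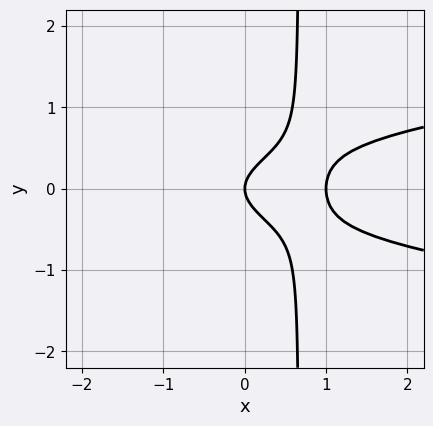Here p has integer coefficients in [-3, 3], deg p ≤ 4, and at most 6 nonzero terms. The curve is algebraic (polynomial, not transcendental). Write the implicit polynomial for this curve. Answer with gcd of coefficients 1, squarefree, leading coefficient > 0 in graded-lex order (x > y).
3*x*y^2 - x^2 - 2*y^2 + x

1. The degree is 3 — the shape is more complex than any degree-2 curve.
2. Symmetries: the y ↦ −y reflection is a symmetry, so y appears only in even powers.
3. Against the integer gridlines: it crosses the y-axis at the gridline y = 0; among the integer gridlines, it crosses the x-axis at x ∈ {0, 1}.
4. Fitting integer coefficients to these (and the overall shape) gives p.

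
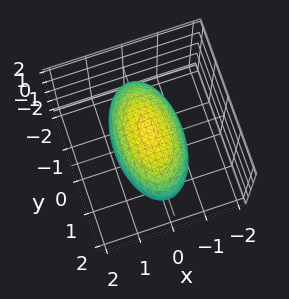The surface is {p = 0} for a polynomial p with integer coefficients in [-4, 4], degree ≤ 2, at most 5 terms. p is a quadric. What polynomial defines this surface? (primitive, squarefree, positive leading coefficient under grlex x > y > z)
The degree is 2 — a closed, bounded, convex surface; a quadric.
Symmetries: the x ↦ −x reflection is a symmetry, so x appears only in even powers; it's symmetric under z → −z, forcing even powers of z; mirror symmetry y ↦ −y ⇒ only even powers of y.
Reading off the gridlines: the x-axis gridline crossings are at x ∈ {-1, 1}; the z-axis gridline crossings are at z ∈ {-1, 1}.
Solving for integer coefficients yields p as stated.

3*x^2 + y^2 + 3*z^2 - 3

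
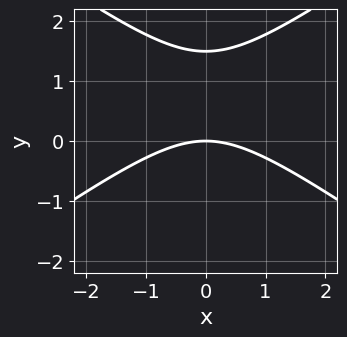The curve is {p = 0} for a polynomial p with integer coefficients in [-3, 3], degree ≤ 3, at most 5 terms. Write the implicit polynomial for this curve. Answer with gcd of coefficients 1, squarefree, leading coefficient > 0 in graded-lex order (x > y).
(a) The degree is 2 — a generic line meets the curve in up to 2 points.
(b) Symmetries: mirror symmetry x ↦ −x ⇒ only even powers of x.
(c) Against the integer gridlines: it meets the x-axis at x = 0 (among the integer gridlines); one y-axis crossing is at y = 0.
(d) Putting this together gives p.

x^2 - 2*y^2 + 3*y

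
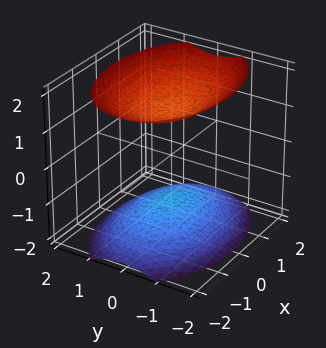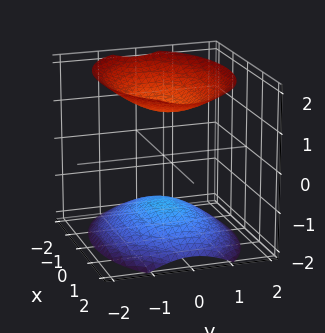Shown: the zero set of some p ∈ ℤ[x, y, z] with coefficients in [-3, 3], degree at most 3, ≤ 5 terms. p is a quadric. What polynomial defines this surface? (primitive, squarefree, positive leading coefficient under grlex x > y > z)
First, I count 2 distinct pieces. They look like related sheets of one shape, so recover p as a whole.
Then, the degree is 2 — two sheets facing apart; a quadric.
Then, symmetries: the y ↦ −y reflection is a symmetry, so y appears only in even powers; the x ↦ −x reflection is a symmetry, so x appears only in even powers; mirror symmetry z ↦ −z ⇒ only even powers of z.
Then, reading off the gridlines: no x-intercept at any integer in the box; no y-intercept at any integer in the box.
Finally, these observations pin down the coefficients.

x^2 + 2*y^2 - 2*z^2 + 3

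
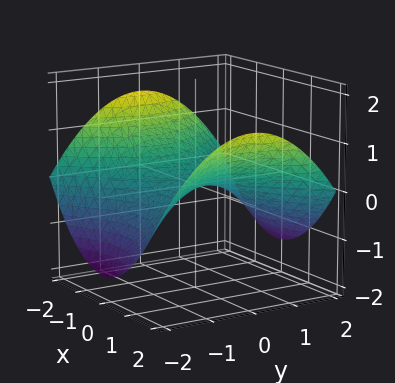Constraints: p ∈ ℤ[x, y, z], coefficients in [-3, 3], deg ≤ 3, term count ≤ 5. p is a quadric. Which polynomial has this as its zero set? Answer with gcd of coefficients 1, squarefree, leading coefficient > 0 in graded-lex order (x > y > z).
x^2 - y^2 - 3*z

(a) deg p = 2. A saddle surface; a quadric.
(b) Symmetries: the y ↦ −y reflection is a symmetry, so y appears only in even powers; the x ↦ −x reflection is a symmetry, so x appears only in even powers.
(c) From the visible intercepts: one z-axis crossing is at z = 0; it meets the x-axis at x = 0 (among the integer gridlines); one y-axis crossing is at y = 0.
(d) Fitting integer coefficients to these (and the overall shape) gives p.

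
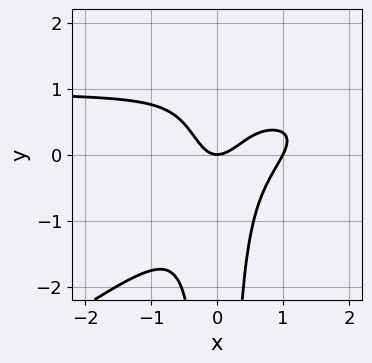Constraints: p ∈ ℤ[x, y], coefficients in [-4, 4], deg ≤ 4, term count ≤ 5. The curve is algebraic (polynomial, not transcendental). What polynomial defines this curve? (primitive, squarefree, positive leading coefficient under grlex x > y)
2*x^3*y - 3*x^2*y^2 - 2*x^3 + 2*x^2 - y

(a) The degree is 4 — a generic line meets the curve in up to 4 points.
(b) From the axis intercepts and sections: among the integer gridlines, it crosses the x-axis at x ∈ {0, 1}; it crosses the y-axis at the gridline y = 0.
(c) Solving for integer coefficients yields p as stated.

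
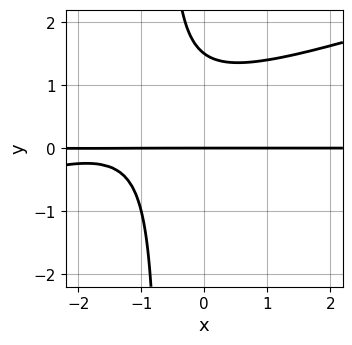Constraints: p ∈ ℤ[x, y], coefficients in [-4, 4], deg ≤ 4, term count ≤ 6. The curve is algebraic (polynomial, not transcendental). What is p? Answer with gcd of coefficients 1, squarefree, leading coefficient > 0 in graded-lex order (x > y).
x^2*y - 3*x*y^2 + 3*x*y - 2*y^2 + 3*y

(a) The degree is 3 — the shape is more complex than any degree-2 curve.
(b) From the axis intercepts and sections: the visible x-axis segment lies entirely on the curve; one y-axis crossing is at y = 0.
(c) Solving for integer coefficients yields p as stated.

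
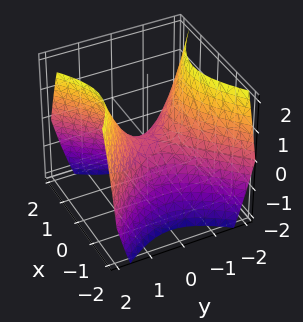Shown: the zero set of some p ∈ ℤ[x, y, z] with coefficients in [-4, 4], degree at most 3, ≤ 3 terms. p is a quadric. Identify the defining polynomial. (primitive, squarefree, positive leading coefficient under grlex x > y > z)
Degree: a hyperbolic paraboloid; a quadric, so deg p = 2.
Symmetries: it's symmetric under y → −y, forcing even powers of y; the x ↦ −x reflection is a symmetry, so x appears only in even powers.
Reading off the gridlines: it meets the x-axis at x = 0 (among the integer gridlines); one z-axis crossing is at z = 0; it crosses the y-axis at the gridline y = 0.
These observations pin down the coefficients.

x^2 - y^2 + z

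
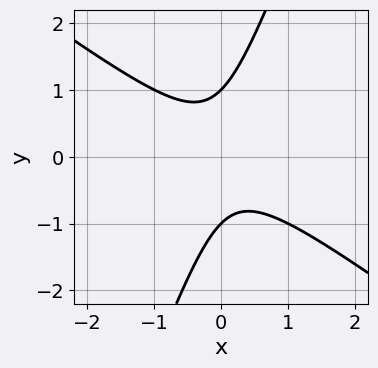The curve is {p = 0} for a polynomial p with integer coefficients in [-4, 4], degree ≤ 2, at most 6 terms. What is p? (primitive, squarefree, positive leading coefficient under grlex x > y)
2*x^2 + 2*x*y - y^2 + 1

(a) The degree is 2 — the shape is more complex than any degree-1 curve.
(b) Against the integer gridlines: the curve avoids every integer x-axis point in the box; the y-axis gridline crossings are at y ∈ {-1, 1}.
(c) Matching integer coefficients to the picture gives p.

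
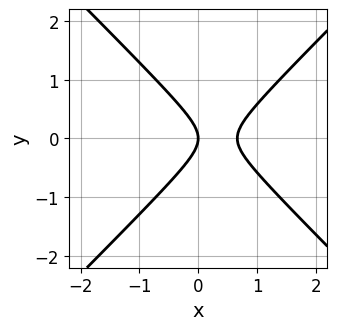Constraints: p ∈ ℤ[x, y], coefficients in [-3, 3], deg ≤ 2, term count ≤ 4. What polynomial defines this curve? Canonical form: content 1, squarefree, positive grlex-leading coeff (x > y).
First, the degree is 2 — no degree-1 curve has this shape.
Next, symmetries: it's symmetric under y → −y, forcing even powers of y.
Next, checking where it meets the axes: one y-axis crossing is at y = 0; it crosses the x-axis at the gridline x = 0.
Finally, the integer polynomial consistent with all of this is the stated p.

3*x^2 - 3*y^2 - 2*x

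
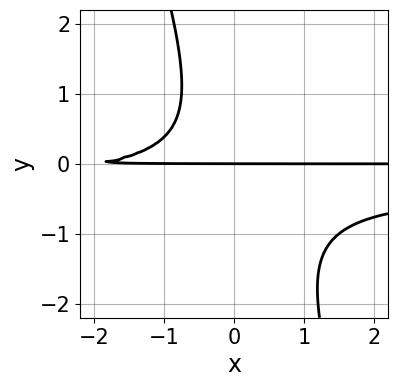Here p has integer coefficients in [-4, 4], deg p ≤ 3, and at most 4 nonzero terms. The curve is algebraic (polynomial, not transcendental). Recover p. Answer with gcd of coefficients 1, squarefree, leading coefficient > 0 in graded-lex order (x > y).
3*x*y^2 + y^3 + x*y + 2*y

First, deg p = 3. A generic line meets the curve in up to 3 points.
Next, from the visible intercepts: it meets the y-axis at y = 0 (among the integer gridlines); the visible x-axis segment lies entirely on the curve.
Finally, these observations pin down the coefficients.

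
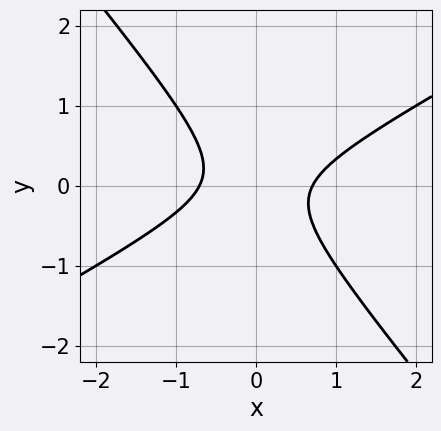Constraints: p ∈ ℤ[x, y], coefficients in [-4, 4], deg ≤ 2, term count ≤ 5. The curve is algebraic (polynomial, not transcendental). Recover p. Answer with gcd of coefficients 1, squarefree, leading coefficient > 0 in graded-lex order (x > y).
1. deg p = 2. No degree-1 curve has this shape.
2. Observable constraints: it misses every integer gridline on the y-axis.
3. Putting this together gives p.

2*x^2 - 2*x*y - 3*y^2 - 1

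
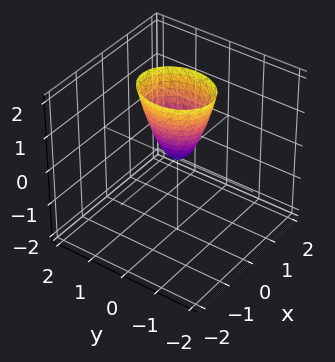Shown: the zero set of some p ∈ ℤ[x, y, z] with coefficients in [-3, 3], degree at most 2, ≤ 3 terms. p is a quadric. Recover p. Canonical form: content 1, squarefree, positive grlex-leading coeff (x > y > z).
3*x^2 + 2*y^2 - z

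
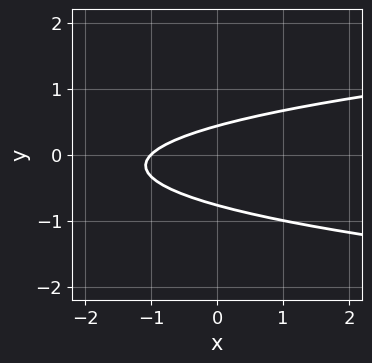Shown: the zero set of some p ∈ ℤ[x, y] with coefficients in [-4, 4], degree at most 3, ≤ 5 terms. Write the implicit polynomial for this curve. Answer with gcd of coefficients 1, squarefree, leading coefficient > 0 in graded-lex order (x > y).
3*y^2 - x + y - 1

(a) deg p = 2. The shape is more complex than any degree-1 curve.
(b) Observable constraints: it meets the x-axis at x = -1 (among the integer gridlines).
(c) Assembling these constraints gives the stated polynomial.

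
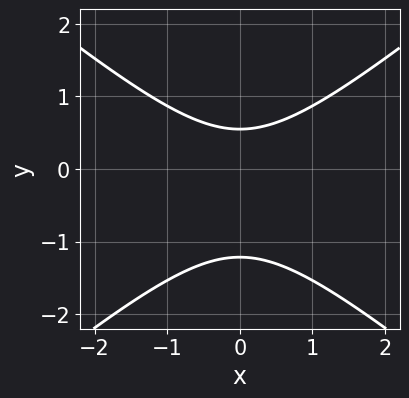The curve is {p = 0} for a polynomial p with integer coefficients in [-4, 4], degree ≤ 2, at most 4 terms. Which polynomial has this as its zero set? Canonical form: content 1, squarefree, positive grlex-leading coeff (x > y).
First, the degree is 2 — a generic line meets the curve in up to 2 points.
Next, symmetries: it's symmetric under x → −x, forcing even powers of x.
Next, reading off the gridlines: the curve avoids every integer x-axis point in the box.
Finally, the integer polynomial consistent with all of this is the stated p.

2*x^2 - 3*y^2 - 2*y + 2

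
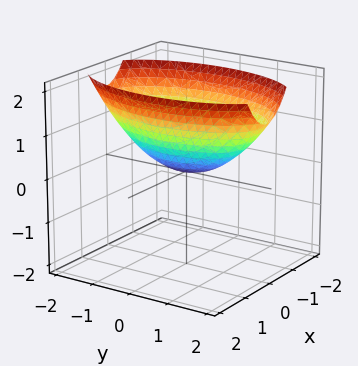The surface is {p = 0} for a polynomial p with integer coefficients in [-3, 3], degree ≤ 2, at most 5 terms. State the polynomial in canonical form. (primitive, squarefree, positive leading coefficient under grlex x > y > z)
3*x^2 + y^2 - 3*z

First, degree: a paraboloid; a quadric, so deg p = 2.
Next, symmetries: the y ↦ −y reflection is a symmetry, so y appears only in even powers; it's symmetric under x → −x, forcing even powers of x.
Then, from the visible intercepts: one y-axis crossing is at y = 0; it meets the z-axis at z = 0 (among the integer gridlines); it meets the x-axis at x = 0 (among the integer gridlines).
Finally, together with the visible shape, these determine p as stated.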